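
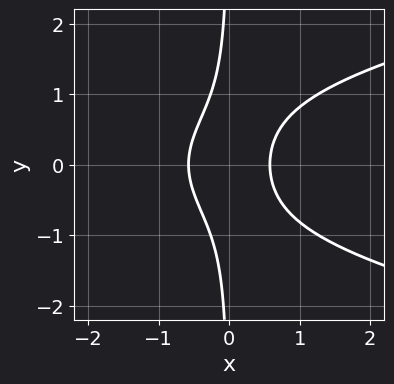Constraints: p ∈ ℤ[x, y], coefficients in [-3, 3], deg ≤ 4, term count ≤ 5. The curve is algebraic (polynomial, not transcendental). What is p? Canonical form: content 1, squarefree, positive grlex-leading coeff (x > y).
First, deg p = 3. No degree-2 curve has this shape.
Then, symmetries: the y ↦ −y reflection is a symmetry, so y appears only in even powers.
Next, observable constraints: no y-intercept at any integer in the box.
Finally, the integer polynomial consistent with all of this is the stated p.

3*x*y^2 - 3*x^2 + 1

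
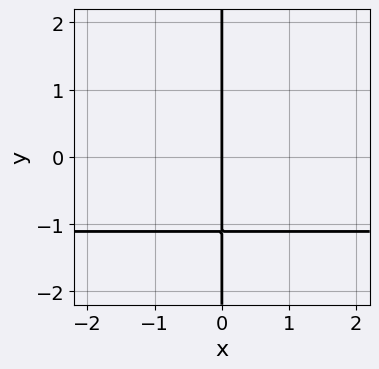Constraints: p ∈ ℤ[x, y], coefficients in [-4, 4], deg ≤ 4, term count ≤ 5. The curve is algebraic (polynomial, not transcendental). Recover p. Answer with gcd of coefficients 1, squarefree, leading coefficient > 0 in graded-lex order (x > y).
3*x*y^3 - x*y + 3*x

(a) deg p = 4. No degree-3 curve has this shape.
(b) Reading off the gridlines: the visible y-axis segment lies entirely on the curve; it crosses the x-axis at the gridline x = 0.
(c) Solving for integer coefficients yields p as stated.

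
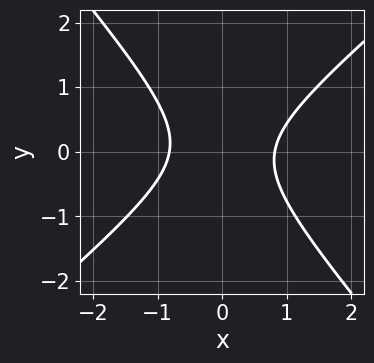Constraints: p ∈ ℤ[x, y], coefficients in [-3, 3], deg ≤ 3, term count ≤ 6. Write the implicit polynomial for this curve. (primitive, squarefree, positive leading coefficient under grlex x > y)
3*x^2 - x*y - 3*y^2 - 2

1. The degree is 2 — a generic line meets the curve in up to 2 points.
2. Reading off the gridlines: no y-intercept at any integer in the box.
3. Fitting integer coefficients to these (and the overall shape) gives p.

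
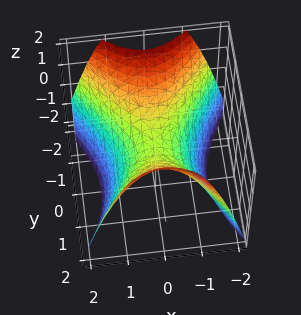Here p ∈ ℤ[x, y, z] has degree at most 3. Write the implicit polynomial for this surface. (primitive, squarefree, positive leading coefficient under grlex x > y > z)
deg p = 2.
Symmetries: the y ↦ −y reflection is a symmetry, so y appears only in even powers; the x ↦ −x reflection is a symmetry, so x appears only in even powers.
Observable constraints: it crosses the y-axis at the gridline y = 0; it crosses the x-axis at the gridline x = 0; it meets the z-axis at z = 0 (among the integer gridlines).
The integer polynomial consistent with all of this is the stated p.

3*x^2 - 2*y^2 + 3*z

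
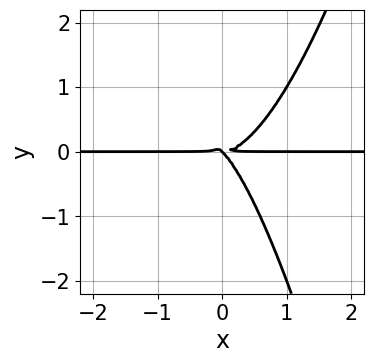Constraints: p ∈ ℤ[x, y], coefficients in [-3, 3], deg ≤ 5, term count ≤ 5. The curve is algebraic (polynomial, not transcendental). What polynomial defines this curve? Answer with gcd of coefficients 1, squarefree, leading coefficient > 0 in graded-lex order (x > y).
2*x^3*y - x*y^2 - y^3

1. The degree is 4 — a generic line meets the curve in up to 4 points.
2. From the visible intercepts: the visible x-axis segment lies entirely on the curve; one y-axis crossing is at y = 0.
3. Fitting integer coefficients to these (and the overall shape) gives p.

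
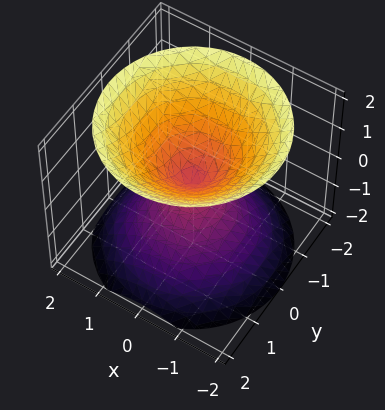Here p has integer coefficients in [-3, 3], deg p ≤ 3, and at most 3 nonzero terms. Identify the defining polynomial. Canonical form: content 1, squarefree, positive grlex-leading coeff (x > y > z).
x^2 + y^2 - z^2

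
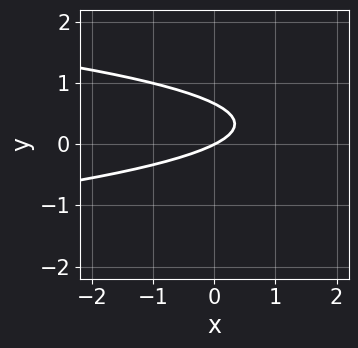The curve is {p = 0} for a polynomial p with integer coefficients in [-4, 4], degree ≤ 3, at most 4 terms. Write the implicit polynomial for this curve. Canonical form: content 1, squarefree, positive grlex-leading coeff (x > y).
3*y^2 + x - 2*y

1. The degree is 2 — the shape is more complex than any degree-1 curve.
2. From the visible intercepts: it meets the x-axis at x = 0 (among the integer gridlines); one y-axis crossing is at y = 0.
3. These observations pin down the coefficients.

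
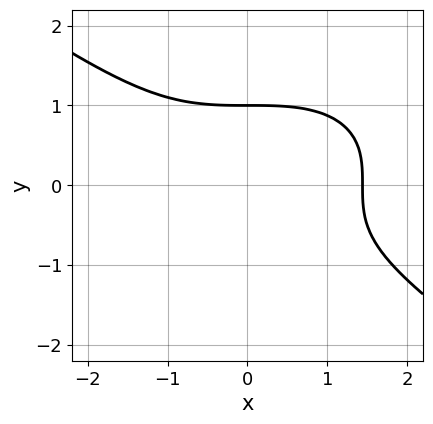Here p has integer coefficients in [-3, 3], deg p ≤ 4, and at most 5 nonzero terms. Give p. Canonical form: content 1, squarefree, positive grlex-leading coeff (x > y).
x^3 + 3*y^3 - 3

First, the degree is 3 — the shape is more complex than any degree-2 curve.
Then, reading off the gridlines: one y-axis crossing is at y = 1.
Finally, solving for integer coefficients yields p as stated.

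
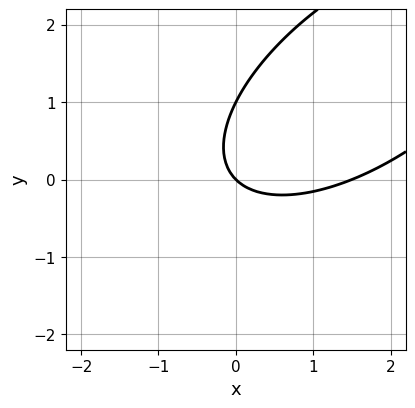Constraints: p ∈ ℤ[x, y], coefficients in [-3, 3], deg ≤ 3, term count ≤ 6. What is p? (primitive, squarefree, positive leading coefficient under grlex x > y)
Degree: the shape is more complex than any degree-1 curve, so deg p = 2.
Against the integer gridlines: it meets the x-axis at x = 0 (among the integer gridlines); among the integer gridlines, it crosses the y-axis at y ∈ {0, 1}.
The integer polynomial consistent with all of this is the stated p.

2*x^2 - 3*x*y + 3*y^2 - 3*x - 3*y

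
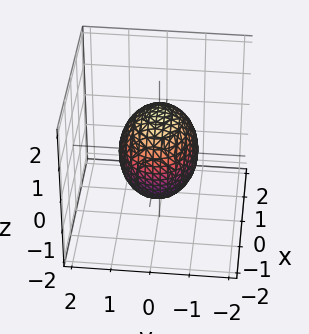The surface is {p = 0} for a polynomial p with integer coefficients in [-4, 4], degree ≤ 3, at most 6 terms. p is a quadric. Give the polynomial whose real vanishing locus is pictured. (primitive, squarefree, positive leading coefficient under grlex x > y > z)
1. The degree is 2 — bounded and convex; a quadric.
2. Symmetries: it's symmetric under x → −x, forcing even powers of x; it's symmetric under z → −z, forcing even powers of z; it's symmetric under y → −y, forcing even powers of y.
3. From the visible intercepts: among the integer gridlines, it crosses the y-axis at y ∈ {-1, 1}.
4. Matching integer coefficients to the picture gives p.

2*x^2 + 3*y^2 + 2*z^2 - 3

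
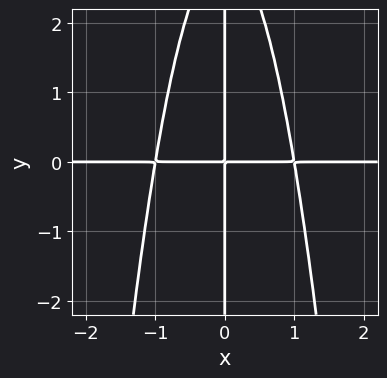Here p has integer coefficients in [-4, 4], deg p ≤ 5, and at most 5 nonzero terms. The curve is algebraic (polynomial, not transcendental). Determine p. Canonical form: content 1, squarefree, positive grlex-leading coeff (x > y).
3*x^3*y + x*y^2 - 3*x*y

1. Degree: the shape is more complex than any degree-3 curve, so deg p = 4.
2. Against the integer gridlines: the visible x-axis segment lies entirely on the curve; the visible y-axis segment lies entirely on the curve.
3. Together with the visible shape, these determine p as stated.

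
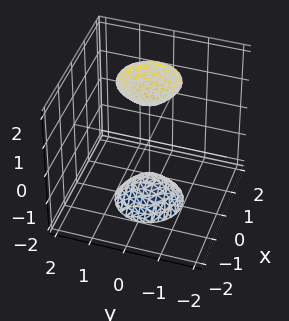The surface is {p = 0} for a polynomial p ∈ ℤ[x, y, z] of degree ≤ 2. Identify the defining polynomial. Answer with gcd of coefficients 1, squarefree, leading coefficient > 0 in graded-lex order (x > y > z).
(a) I count 2 distinct pieces. They look like related sheets of one shape, so recover p as a whole.
(b) The degree is 2 — no degree-1 surface has this shape.
(c) Symmetries: rotational symmetry about the z-axis ⇒ p depends on x, y only through x² + y².
(d) Against the integer gridlines: it misses every integer gridline on the x-axis; the surface avoids every integer y-axis point in the box; a circular section at z = 2 has radius between 0 and 1.
(e) These observations pin down the coefficients.

3*x^2 + 3*y^2 - z^2 + 2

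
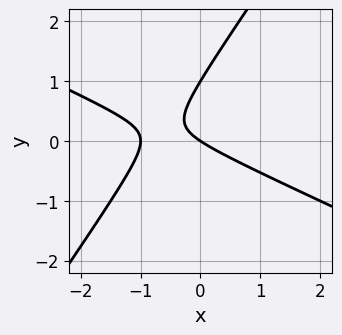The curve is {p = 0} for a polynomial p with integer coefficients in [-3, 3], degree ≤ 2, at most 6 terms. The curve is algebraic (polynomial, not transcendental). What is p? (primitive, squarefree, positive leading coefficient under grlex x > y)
2*x^2 + 3*x*y - 3*y^2 + 2*x + 3*y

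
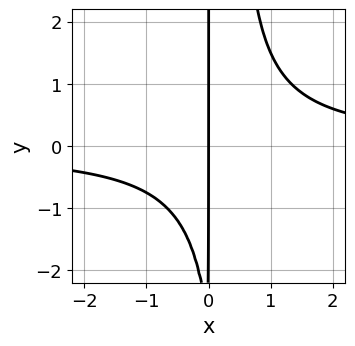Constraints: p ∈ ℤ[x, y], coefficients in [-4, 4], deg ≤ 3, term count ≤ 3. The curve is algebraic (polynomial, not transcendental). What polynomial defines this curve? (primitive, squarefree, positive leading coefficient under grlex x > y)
3*x^2*y - x*y - 3*x

The degree is 3 — the shape is more complex than any degree-2 curve.
Observable constraints: every point of the y-axis in the box is on the curve; one x-axis crossing is at x = 0.
Fitting integer coefficients to these (and the overall shape) gives p.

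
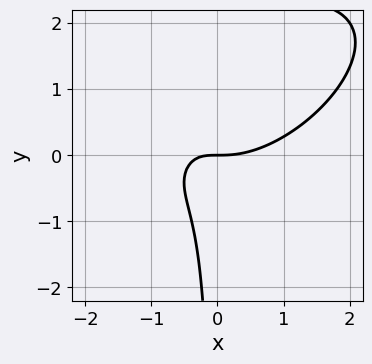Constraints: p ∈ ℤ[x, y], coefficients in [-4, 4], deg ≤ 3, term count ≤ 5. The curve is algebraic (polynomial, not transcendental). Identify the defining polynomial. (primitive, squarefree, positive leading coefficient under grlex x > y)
1. The degree is 3 — no degree-2 curve has this shape.
2. Against the integer gridlines: it crosses the y-axis at the gridline y = 0; it crosses the x-axis at the gridline x = 0.
3. The integer polynomial consistent with all of this is the stated p.

2*x^3 - 3*x^2*y + 3*x*y^2 - 3*x*y - 2*y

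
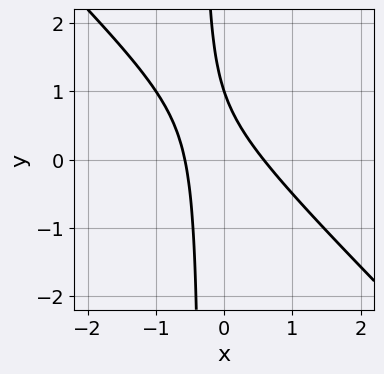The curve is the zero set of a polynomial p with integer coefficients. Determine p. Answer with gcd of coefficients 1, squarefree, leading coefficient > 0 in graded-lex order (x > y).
3*x^2 + 3*x*y + y - 1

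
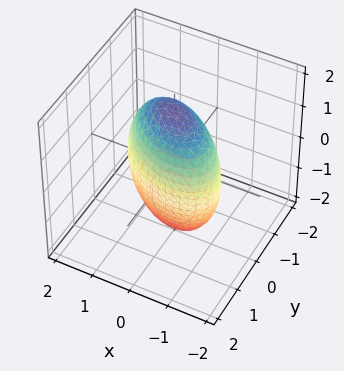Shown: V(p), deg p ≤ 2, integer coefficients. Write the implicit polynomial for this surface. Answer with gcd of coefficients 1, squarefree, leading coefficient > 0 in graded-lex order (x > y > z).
deg p = 2.
Reading off the gridlines: among the integer gridlines, it crosses the y-axis at y ∈ {-1, 1}.
Together with the visible shape, these determine p as stated.

2*x^2 + 2*x*y + 3*y^2 + z^2 - 3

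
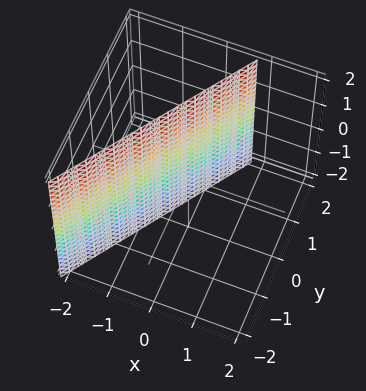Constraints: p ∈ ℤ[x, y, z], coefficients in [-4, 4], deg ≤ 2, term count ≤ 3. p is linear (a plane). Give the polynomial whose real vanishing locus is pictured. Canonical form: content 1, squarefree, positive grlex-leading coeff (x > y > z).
3*x - 2*y + 2

Degree: the surface is flat (a plane), so deg p = 1.
From the axis intercepts and sections: one y-axis crossing is at y = 1; no z-intercept at any integer in the box.
These observations pin down the coefficients.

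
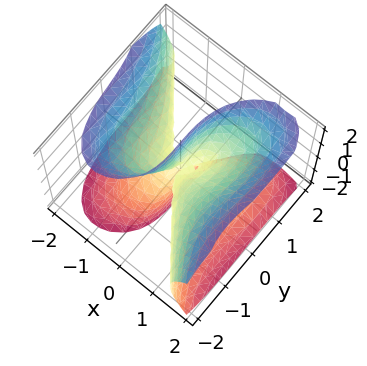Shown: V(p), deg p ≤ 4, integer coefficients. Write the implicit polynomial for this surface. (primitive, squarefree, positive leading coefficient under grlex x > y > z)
2*x^3 - 2*x*z^2 + y^3 - x*y

(a) The degree is 3 — a generic line meets the surface in up to 3 points.
(b) From the visible intercepts: every point of the z-axis in the box is on the surface; it meets the x-axis at x = 0 (among the integer gridlines).
(c) Together with the visible shape, these determine p as stated.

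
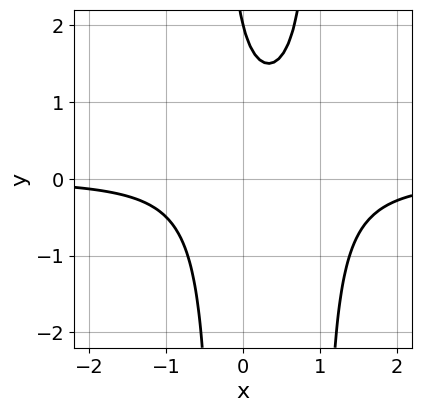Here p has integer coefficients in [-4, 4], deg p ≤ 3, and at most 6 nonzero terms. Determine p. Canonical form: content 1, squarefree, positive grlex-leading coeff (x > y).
(a) The degree is 3 — no degree-2 curve has this shape.
(b) Checking where it meets the axes: it misses every integer gridline on the x-axis; one y-axis crossing is at y = 2.
(c) Putting this together gives p.

3*x^2*y - 2*x*y - y + 2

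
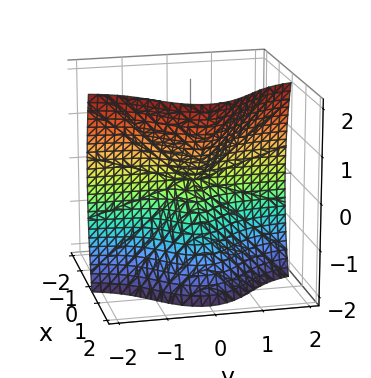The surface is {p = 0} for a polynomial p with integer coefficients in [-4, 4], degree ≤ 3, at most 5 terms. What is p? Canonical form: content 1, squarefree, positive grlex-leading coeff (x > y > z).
First, the degree is 3 — a generic line meets the surface in up to 3 points.
Next, against the integer gridlines: the visible y-axis segment lies entirely on the surface; one x-axis crossing is at x = 0.
Finally, the integer polynomial consistent with all of this is the stated p.

x^3 + 3*x*y^2 - z^2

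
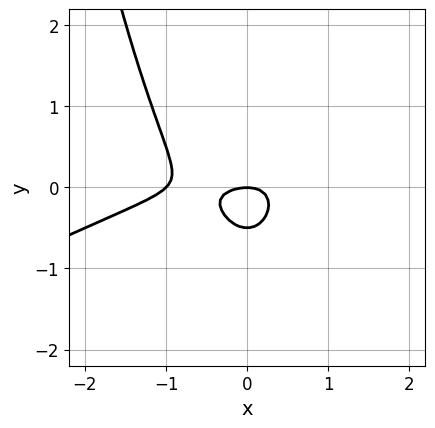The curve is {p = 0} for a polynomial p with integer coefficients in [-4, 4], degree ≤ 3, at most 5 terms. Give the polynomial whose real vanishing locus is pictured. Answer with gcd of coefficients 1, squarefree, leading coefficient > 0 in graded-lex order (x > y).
x^3 - 2*x^2*y + x^2 + 2*y^2 + y

(a) The degree is 3 — no degree-2 curve has this shape.
(b) Against the integer gridlines: one y-axis crossing is at y = 0; among the integer gridlines, it crosses the x-axis at x ∈ {-1, 0}.
(c) Putting this together gives p.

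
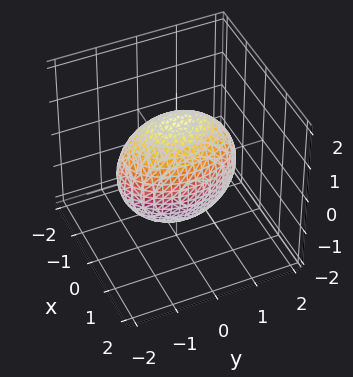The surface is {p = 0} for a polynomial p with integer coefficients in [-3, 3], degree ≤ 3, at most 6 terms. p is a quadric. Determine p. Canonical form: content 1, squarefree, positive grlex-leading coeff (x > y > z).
deg p = 2.
Symmetries: mirror symmetry y ↦ −y ⇒ only even powers of y; mirror symmetry z ↦ −z ⇒ only even powers of z; mirror symmetry x ↦ −x ⇒ only even powers of x.
Against the integer gridlines: the x-axis gridline crossings are at x ∈ {-1, 1}.
Matching integer coefficients to the picture gives p.

2*x^2 + y^2 + z^2 - 2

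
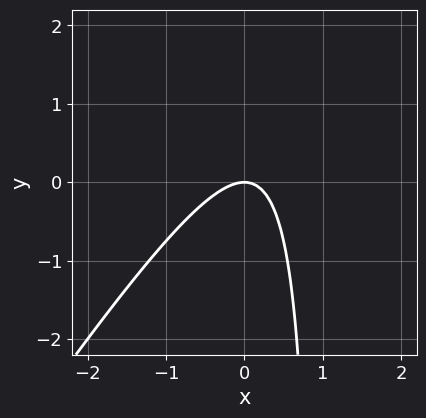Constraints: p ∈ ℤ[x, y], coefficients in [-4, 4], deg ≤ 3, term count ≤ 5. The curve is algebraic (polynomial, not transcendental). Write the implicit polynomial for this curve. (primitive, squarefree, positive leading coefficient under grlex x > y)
(a) Degree: no degree-1 curve has this shape, so deg p = 2.
(b) From the axis intercepts and sections: it meets the y-axis at y = 0 (among the integer gridlines); it meets the x-axis at x = 0 (among the integer gridlines).
(c) The integer polynomial consistent with all of this is the stated p.

3*x^2 - 2*x*y + 2*y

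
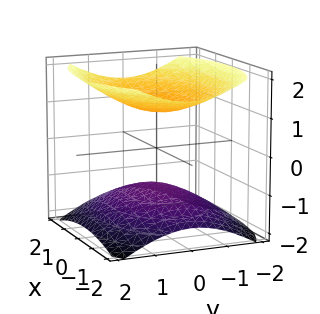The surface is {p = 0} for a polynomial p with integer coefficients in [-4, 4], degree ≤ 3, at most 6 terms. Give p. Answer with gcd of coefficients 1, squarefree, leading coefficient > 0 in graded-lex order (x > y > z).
There are 2 components. They look like related sheets of one shape, so recover p as a whole.
deg p = 2. Two sheets facing apart; a quadric.
Symmetries: mirror symmetry z ↦ −z ⇒ only even powers of z; it's symmetric under x → −x, forcing even powers of x; mirror symmetry y ↦ −y ⇒ only even powers of y.
From the axis intercepts and sections: the z-axis gridline crossings are at z ∈ {-1, 1}; the surface avoids every integer x-axis point in the box; no y-intercept at any integer in the box.
Putting this together gives p.

x^2 + 2*y^2 - 3*z^2 + 3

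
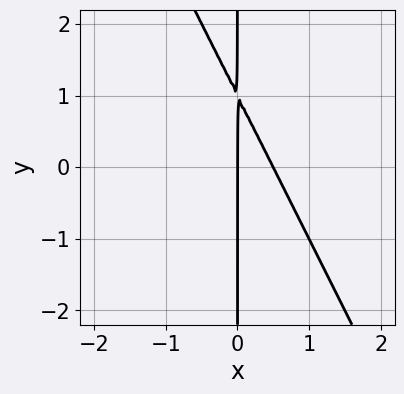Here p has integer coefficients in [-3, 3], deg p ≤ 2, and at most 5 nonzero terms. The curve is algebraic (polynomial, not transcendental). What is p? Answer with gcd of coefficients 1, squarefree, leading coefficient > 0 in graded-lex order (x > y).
1. deg p = 2.
2. Checking where it meets the axes: it meets the x-axis at x = 0 (among the integer gridlines); the visible y-axis segment lies entirely on the curve.
3. Fitting integer coefficients to these (and the overall shape) gives p.

2*x^2 + x*y - x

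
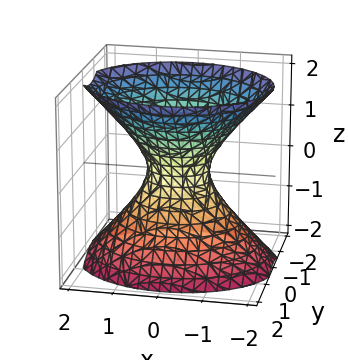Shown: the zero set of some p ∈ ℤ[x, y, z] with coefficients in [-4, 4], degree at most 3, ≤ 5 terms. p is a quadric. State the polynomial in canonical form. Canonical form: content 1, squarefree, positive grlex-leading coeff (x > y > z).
The degree is 2 — an hourglass — one-sheet hyperboloid; a quadric.
Symmetries: mirror symmetry z ↦ −z ⇒ only even powers of z; mirror symmetry y ↦ −y ⇒ only even powers of y; it's symmetric under x → −x, forcing even powers of x.
From the visible intercepts: no z-intercept at any integer in the box.
Putting this together gives p.

2*x^2 + 3*y^2 - 2*z^2 - 1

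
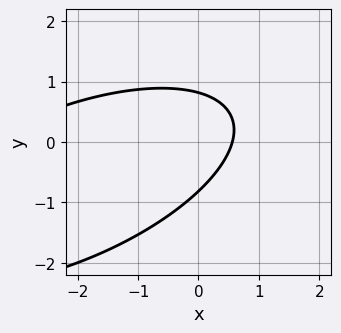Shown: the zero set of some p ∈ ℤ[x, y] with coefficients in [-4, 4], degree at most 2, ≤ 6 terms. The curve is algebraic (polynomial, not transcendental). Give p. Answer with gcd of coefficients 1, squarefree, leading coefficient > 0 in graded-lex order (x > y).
First, the degree is 2 — a generic line meets the curve in up to 2 points.
Finally, putting this together gives p.

x^2 - 2*x*y + 3*y^2 + 3*x - 2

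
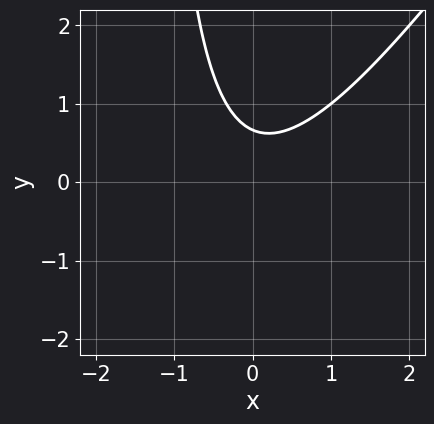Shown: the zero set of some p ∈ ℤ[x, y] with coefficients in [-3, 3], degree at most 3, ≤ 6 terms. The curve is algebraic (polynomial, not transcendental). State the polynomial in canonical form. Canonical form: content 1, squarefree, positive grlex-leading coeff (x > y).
First, the degree is 2 — no degree-1 curve has this shape.
Then, from the axis intercepts and sections: the curve avoids every integer x-axis point in the box.
Finally, the integer polynomial consistent with all of this is the stated p.

3*x^2 - 2*x*y - 3*y + 2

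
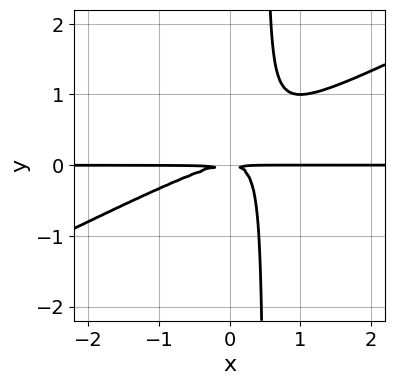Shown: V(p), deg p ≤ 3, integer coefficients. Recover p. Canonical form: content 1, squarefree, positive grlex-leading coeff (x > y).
x^2*y - 2*x*y^2 + y^2

First, degree: no degree-2 curve has this shape, so deg p = 3.
Then, observable constraints: the visible x-axis segment lies entirely on the curve.
Finally, the integer polynomial consistent with all of this is the stated p.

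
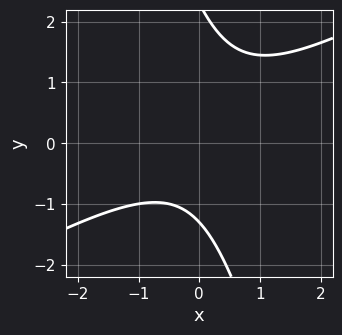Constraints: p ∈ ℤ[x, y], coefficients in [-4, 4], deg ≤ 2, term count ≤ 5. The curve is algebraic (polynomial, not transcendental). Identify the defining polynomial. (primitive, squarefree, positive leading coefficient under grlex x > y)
1. Degree: the shape is more complex than any degree-1 curve, so deg p = 2.
2. Observable constraints: it misses every integer gridline on the x-axis.
3. These observations pin down the coefficients.

2*x^2 - 3*x*y - y^2 + y + 3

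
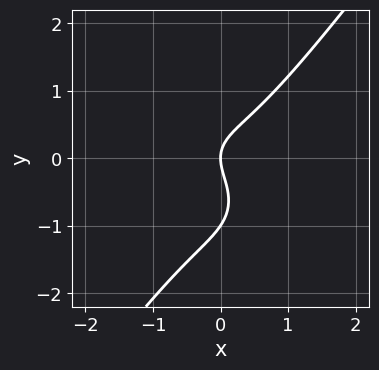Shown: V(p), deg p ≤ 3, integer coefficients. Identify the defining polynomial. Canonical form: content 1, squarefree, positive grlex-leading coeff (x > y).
3*x^3 + x*y^2 - 2*y^3 - 2*y^2 + 2*x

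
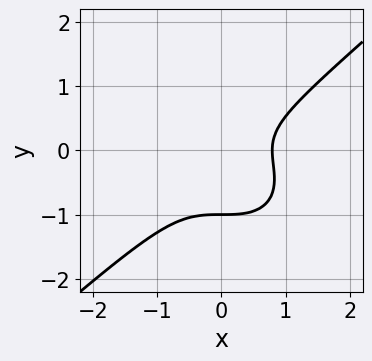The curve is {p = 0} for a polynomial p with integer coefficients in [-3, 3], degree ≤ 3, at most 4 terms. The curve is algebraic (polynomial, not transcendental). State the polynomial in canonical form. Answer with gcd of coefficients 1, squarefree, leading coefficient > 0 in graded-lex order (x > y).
2*x^3 - 3*y^3 - 2*y^2 - 1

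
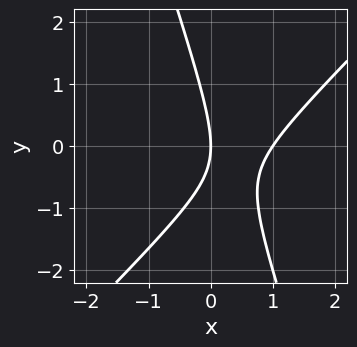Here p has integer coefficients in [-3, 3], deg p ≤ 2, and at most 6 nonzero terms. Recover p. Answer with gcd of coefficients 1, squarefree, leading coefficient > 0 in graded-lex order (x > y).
3*x^2 - 2*x*y - y^2 - 3*x

1. Degree: the shape is more complex than any degree-1 curve, so deg p = 2.
2. From the visible intercepts: the x-axis gridline crossings are at x ∈ {0, 1}; one y-axis crossing is at y = 0.
3. Matching integer coefficients to the picture gives p.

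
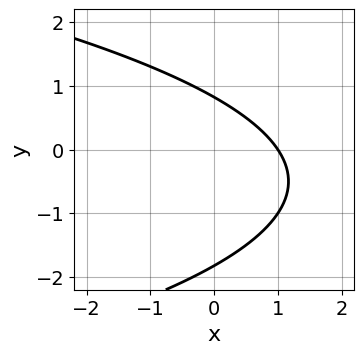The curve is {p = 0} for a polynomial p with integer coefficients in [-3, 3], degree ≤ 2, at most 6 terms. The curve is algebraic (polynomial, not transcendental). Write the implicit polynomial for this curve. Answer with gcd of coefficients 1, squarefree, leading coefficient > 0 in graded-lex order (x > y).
1. Degree: the shape is more complex than any degree-1 curve, so deg p = 2.
2. Observable constraints: one x-axis crossing is at x = 1.
3. Fitting integer coefficients to these (and the overall shape) gives p.

2*y^2 + 3*x + 2*y - 3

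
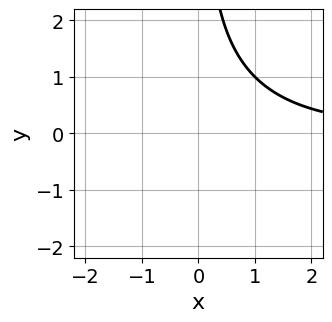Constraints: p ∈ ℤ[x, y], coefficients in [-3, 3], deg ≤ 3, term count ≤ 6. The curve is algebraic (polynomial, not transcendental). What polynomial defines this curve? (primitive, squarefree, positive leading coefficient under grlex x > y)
First, degree: no degree-2 curve has this shape, so deg p = 3.
Next, against the integer gridlines: the curve avoids every integer x-axis point in the box; no y-intercept at any integer in the box.
Finally, putting this together gives p.

x^2*y + x*y^2 + x*y - 3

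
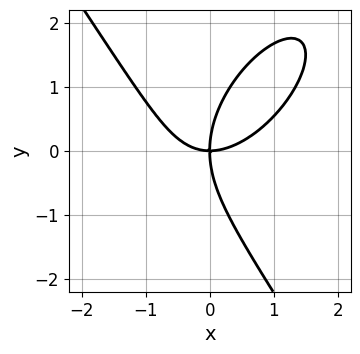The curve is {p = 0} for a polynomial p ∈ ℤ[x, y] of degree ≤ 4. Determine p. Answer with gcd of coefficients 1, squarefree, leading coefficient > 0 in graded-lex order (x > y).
1. The degree is 3 — the shape is more complex than any degree-2 curve.
2. From the axis intercepts and sections: it meets the x-axis at x = 0 (among the integer gridlines); it meets the y-axis at y = 0 (among the integer gridlines).
3. Together with the visible shape, these determine p as stated.

2*x^3 - x^2*y + y^3 - 3*x*y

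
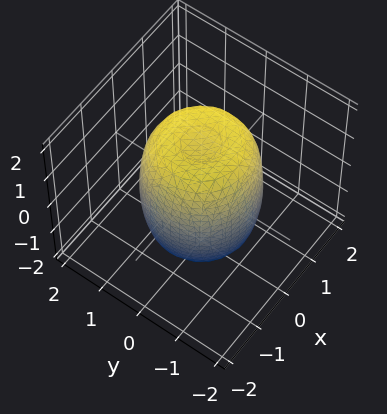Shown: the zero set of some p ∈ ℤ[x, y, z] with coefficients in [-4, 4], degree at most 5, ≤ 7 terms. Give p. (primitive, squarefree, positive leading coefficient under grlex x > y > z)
2*x^4 + 4*x^2*y^2 + 2*y^4 - 2*x^2 - 2*y^2 + z^2 - 2

(a) deg p = 4. A generic line meets the surface in up to 4 points.
(b) Symmetry: the z-axis is an axis of rotation, so x and y enter only as x² + y².
(c) Checking where it meets the axes: a circular section at z = 0 has radius between 1 and 2.
(d) Fitting integer coefficients to these (and the overall shape) gives p.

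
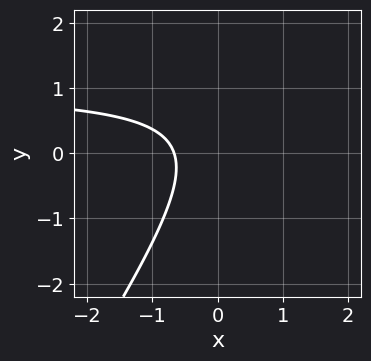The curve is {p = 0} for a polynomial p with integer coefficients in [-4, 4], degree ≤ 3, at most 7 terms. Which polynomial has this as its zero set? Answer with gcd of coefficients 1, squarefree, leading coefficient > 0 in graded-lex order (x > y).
deg p = 2. No degree-1 curve has this shape.
Checking where it meets the axes: no y-intercept at any integer in the box.
Together with the visible shape, these determine p as stated.

3*x*y - 2*y^2 - 3*x + y - 2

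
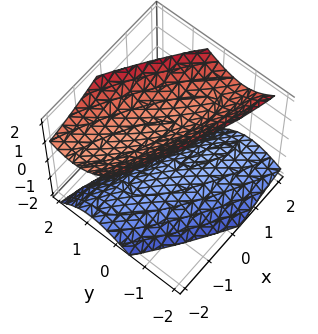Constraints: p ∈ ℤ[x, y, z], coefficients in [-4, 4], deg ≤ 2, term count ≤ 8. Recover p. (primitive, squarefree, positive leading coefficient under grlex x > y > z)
(a) The picture has 2 separate pieces. They look like related sheets of one shape, so recover p as a whole.
(b) The degree is 2 — the shape is more complex than any degree-1 surface.
(c) Checking where it meets the axes: the surface avoids every integer y-axis point in the box; the z-axis gridline crossings are at z ∈ {-1, 1}; the surface avoids every integer x-axis point in the box.
(d) Putting this together gives p.

x^2 + 3*x*y + 3*y^2 - y*z - 2*z^2 + 2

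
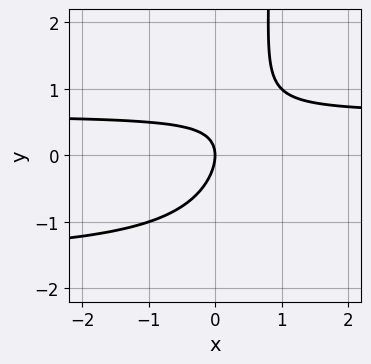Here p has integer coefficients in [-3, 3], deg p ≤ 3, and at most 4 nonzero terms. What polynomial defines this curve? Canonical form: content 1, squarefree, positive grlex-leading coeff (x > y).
The degree is 3 — the shape is more complex than any degree-2 curve.
Observable constraints: it meets the y-axis at y = 0 (among the integer gridlines); it meets the x-axis at x = 0 (among the integer gridlines).
The integer polynomial consistent with all of this is the stated p.

x*y^2 + x*y - y^2 - x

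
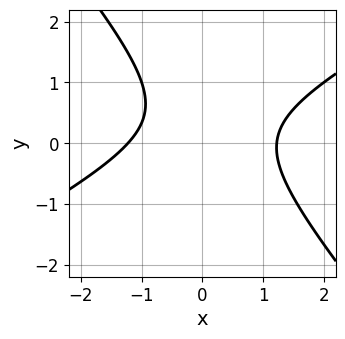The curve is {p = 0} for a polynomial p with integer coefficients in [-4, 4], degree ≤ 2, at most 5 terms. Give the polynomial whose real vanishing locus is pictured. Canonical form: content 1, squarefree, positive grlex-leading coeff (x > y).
2*x^2 - 2*x*y - 3*y^2 + 2*y - 3

1. The degree is 2 — no degree-1 curve has this shape.
2. From the visible intercepts: no y-intercept at any integer in the box.
3. Solving for integer coefficients yields p as stated.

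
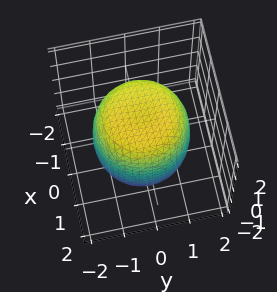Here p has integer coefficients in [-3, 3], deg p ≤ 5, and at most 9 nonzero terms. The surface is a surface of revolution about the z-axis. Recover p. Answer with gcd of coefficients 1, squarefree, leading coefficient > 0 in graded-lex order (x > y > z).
x^4 + 2*x^2*y^2 + y^4 - x^2 - y^2 + z^2 - 2

First, degree: a generic line meets the surface in up to 4 points, so deg p = 4.
Next, by symmetry, the surface is invariant under rotation about z: p = q(x² + y², z).
Next, observable constraints: a circular section at z = -1 has radius between 1 and 2.
Finally, matching integer coefficients to the picture gives p.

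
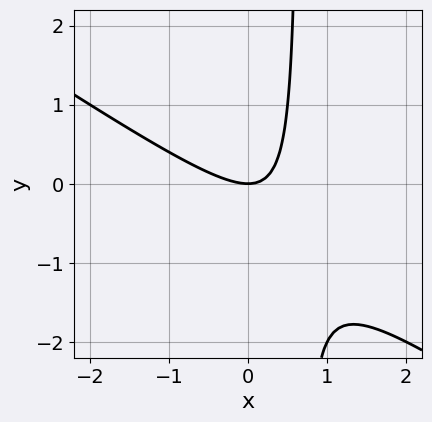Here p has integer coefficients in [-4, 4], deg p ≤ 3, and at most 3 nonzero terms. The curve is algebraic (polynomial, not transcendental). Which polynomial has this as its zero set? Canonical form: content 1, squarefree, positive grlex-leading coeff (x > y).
2*x^2 + 3*x*y - 2*y

(a) deg p = 2. No degree-1 curve has this shape.
(b) Observable constraints: it meets the x-axis at x = 0 (among the integer gridlines); it crosses the y-axis at the gridline y = 0.
(c) Assembling these constraints gives the stated polynomial.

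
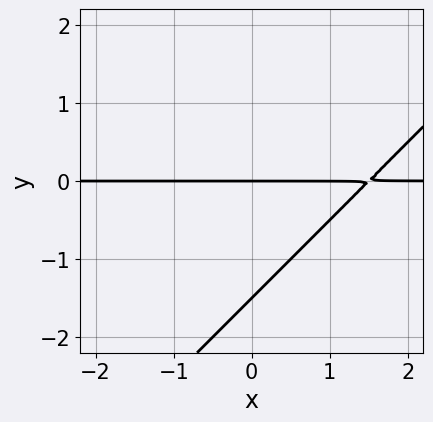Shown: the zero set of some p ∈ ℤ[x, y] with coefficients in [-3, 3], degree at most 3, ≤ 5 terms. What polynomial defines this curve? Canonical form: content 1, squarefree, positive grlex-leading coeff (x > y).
(a) The degree is 2 — no degree-1 curve has this shape.
(b) Observable constraints: the visible x-axis segment lies entirely on the curve; it crosses the y-axis at the gridline y = 0.
(c) These observations pin down the coefficients.

2*x*y - 2*y^2 - 3*y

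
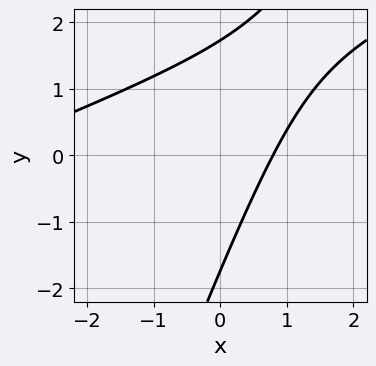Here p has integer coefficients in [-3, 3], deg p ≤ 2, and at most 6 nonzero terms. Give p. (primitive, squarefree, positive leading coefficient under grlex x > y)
deg p = 2. The shape is more complex than any degree-1 curve.
Putting this together gives p.

x^2 - 3*x*y + y^2 + 3*x - 3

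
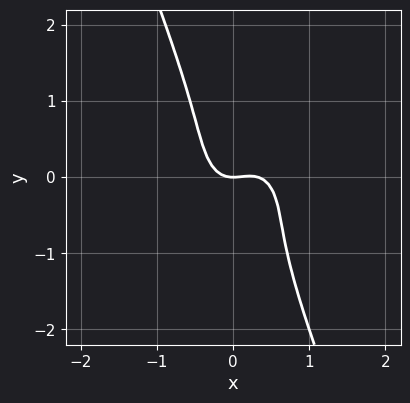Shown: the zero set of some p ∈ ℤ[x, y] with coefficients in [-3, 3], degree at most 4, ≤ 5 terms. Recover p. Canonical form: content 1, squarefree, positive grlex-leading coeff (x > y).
3*x^3 + 2*x*y^2 + y^3 - x^2 + y

deg p = 3. The shape is more complex than any degree-2 curve.
Checking where it meets the axes: one y-axis crossing is at y = 0; one x-axis crossing is at x = 0.
Solving for integer coefficients yields p as stated.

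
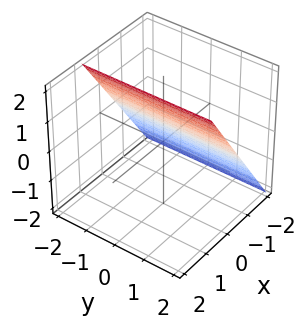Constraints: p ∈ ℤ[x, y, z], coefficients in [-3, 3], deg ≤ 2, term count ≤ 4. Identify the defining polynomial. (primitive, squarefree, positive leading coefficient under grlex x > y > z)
Degree: the surface is flat (a plane), so deg p = 1.
Checking where it meets the axes: it meets the z-axis at z = 1 (among the integer gridlines); it misses every integer gridline on the y-axis.
These observations pin down the coefficients.

3*x - 2*z + 2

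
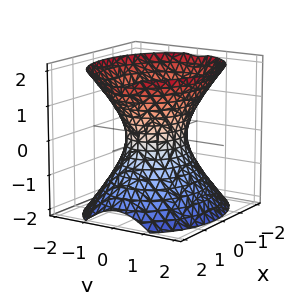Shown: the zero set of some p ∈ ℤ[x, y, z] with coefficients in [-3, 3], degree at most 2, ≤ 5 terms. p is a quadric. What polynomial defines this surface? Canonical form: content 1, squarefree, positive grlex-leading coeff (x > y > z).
First, deg p = 2. An hourglass — one-sheet hyperboloid; a quadric.
Next, symmetries: it's symmetric under y → −y, forcing even powers of y; it's symmetric under z → −z, forcing even powers of z; mirror symmetry x ↦ −x ⇒ only even powers of x.
Then, against the integer gridlines: the surface avoids every integer z-axis point in the box; among the integer gridlines, it crosses the x-axis at x ∈ {-1, 1}.
Finally, the integer polynomial consistent with all of this is the stated p.

2*x^2 + 3*y^2 - 2*z^2 - 2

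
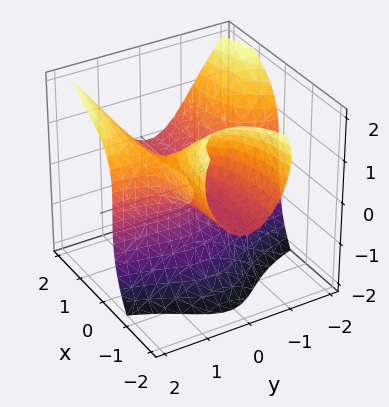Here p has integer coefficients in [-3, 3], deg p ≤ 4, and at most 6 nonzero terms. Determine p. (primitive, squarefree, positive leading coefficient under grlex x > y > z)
deg p = 3.
From the axis intercepts and sections: it crosses the y-axis at the gridline y = 0; every point of the x-axis in the box is on the surface; it meets the z-axis at z = 0 (among the integer gridlines).
The integer polynomial consistent with all of this is the stated p.

3*x*y^2 - z^3 - 3*x*z + y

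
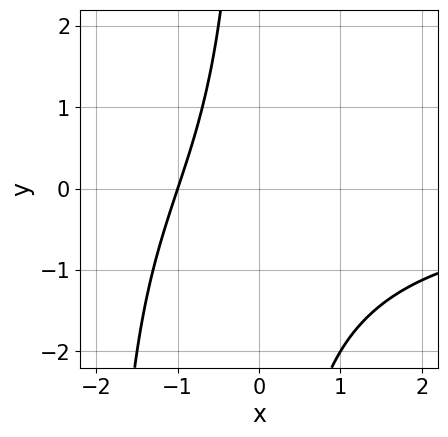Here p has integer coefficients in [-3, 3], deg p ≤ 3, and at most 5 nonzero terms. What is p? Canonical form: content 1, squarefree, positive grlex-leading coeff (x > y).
x^2*y + 2*x*y + 3*x + 3

(a) deg p = 3. No degree-2 curve has this shape.
(b) Checking where it meets the axes: one x-axis crossing is at x = -1; the curve avoids every integer y-axis point in the box.
(c) Solving for integer coefficients yields p as stated.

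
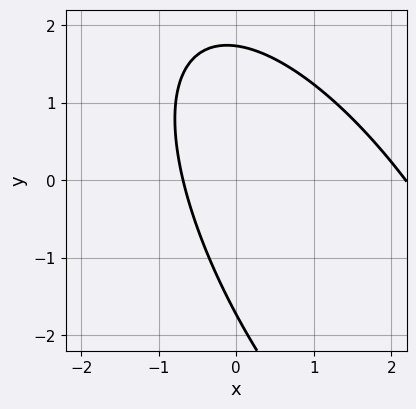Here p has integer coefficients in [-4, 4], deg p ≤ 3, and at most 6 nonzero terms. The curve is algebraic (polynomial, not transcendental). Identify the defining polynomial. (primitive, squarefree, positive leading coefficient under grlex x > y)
(a) Degree: no degree-1 curve has this shape, so deg p = 2.
(b) Putting this together gives p.

2*x^2 + 2*x*y + y^2 - 3*x - 3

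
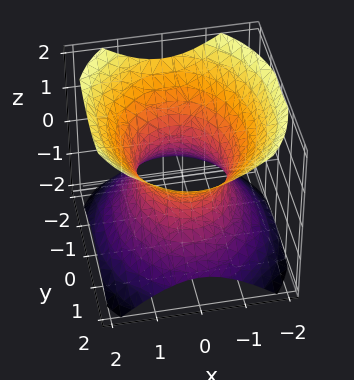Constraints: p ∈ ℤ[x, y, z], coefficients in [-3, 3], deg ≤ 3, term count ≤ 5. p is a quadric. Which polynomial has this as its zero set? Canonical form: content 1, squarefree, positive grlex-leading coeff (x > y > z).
3*x^2 + 2*y^2 - 3*z^2 - 3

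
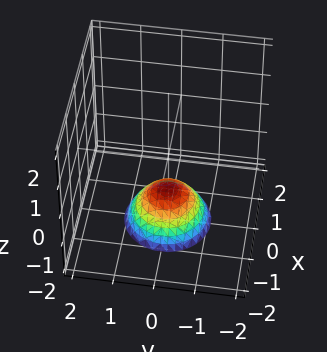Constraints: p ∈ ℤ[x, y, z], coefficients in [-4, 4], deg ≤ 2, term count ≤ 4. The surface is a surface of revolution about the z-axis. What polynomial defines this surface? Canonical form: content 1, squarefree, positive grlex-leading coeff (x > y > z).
Degree: a generic line meets the surface in up to 2 points, so deg p = 2.
Symmetries: the z-axis is an axis of rotation, so x and y enter only as x² + y².
Reading off the gridlines: it misses every integer gridline on the y-axis; a circular section at z = -2 has radius exactly 1.
Putting this together gives p.

x^2 + y^2 + z + 1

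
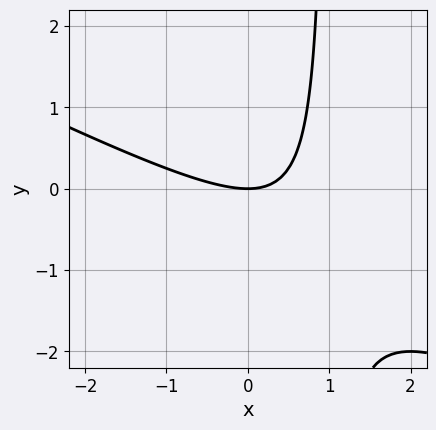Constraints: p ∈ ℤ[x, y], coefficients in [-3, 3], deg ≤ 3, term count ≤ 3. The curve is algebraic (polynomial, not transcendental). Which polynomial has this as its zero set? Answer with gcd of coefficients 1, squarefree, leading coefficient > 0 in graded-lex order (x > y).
x^2 + 2*x*y - 2*y

1. deg p = 2.
2. From the visible intercepts: one y-axis crossing is at y = 0; one x-axis crossing is at x = 0.
3. Together with the visible shape, these determine p as stated.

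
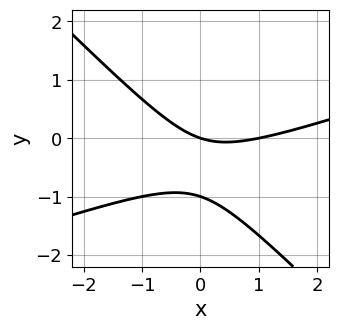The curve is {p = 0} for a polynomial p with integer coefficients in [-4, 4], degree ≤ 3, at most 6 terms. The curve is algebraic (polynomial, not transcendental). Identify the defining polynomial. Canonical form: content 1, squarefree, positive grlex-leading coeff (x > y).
x^2 - 2*x*y - 3*y^2 - x - 3*y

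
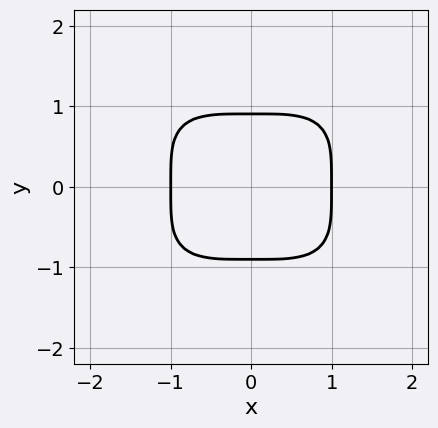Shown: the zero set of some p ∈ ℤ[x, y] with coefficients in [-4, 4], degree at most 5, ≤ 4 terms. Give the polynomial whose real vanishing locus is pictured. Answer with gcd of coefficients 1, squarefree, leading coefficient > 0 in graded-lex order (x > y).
(a) deg p = 4. A generic line meets the curve in up to 4 points.
(b) Symmetries: mirror symmetry x ↦ −x ⇒ only even powers of x; mirror symmetry y ↦ −y ⇒ only even powers of y.
(c) From the visible intercepts: the x-axis gridline crossings are at x ∈ {-1, 1}.
(d) These observations pin down the coefficients.

2*x^4 + 3*y^4 - 2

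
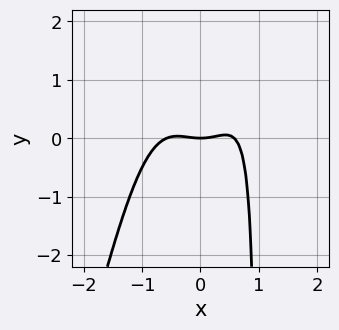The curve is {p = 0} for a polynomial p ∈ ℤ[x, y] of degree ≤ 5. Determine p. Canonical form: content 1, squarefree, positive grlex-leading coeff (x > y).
deg p = 4.
From the visible intercepts: one x-axis crossing is at x = 0; it crosses the y-axis at the gridline y = 0.
Fitting integer coefficients to these (and the overall shape) gives p.

3*x^4 - x^3*y - x^2 - x*y + 2*y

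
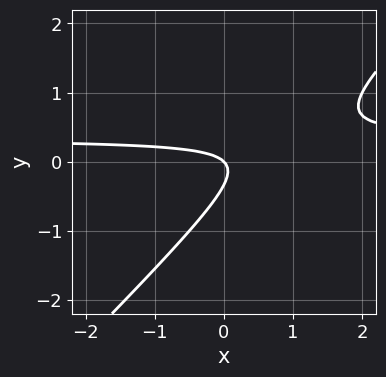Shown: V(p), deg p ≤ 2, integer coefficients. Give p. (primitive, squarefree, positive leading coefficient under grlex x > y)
3*x*y - 3*y^2 - x - y

1. The degree is 2 — the shape is more complex than any degree-1 curve.
2. Observable constraints: it meets the y-axis at y = 0 (among the integer gridlines); it crosses the x-axis at the gridline x = 0.
3. Together with the visible shape, these determine p as stated.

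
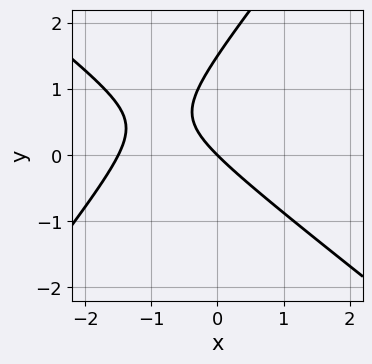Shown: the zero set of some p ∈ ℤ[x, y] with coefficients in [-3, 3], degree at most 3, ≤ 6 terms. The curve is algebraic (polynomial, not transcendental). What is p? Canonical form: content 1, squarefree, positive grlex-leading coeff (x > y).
(a) The degree is 2 — no degree-1 curve has this shape.
(b) Reading off the gridlines: it crosses the x-axis at the gridline x = 0; it crosses the y-axis at the gridline y = 0.
(c) Fitting integer coefficients to these (and the overall shape) gives p.

2*x^2 + x*y - 2*y^2 + 3*x + 3*y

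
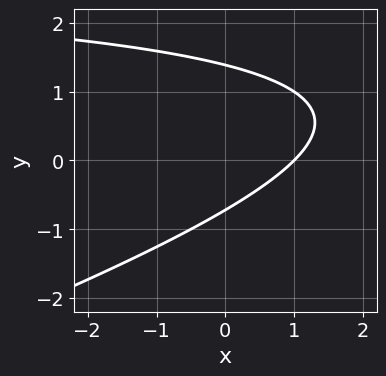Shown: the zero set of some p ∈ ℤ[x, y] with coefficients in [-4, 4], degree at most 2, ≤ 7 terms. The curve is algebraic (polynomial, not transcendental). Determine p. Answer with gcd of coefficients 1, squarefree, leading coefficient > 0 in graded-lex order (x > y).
deg p = 2.
From the visible intercepts: it crosses the x-axis at the gridline x = 1.
Fitting integer coefficients to these (and the overall shape) gives p.

x*y - 3*y^2 - 3*x + 2*y + 3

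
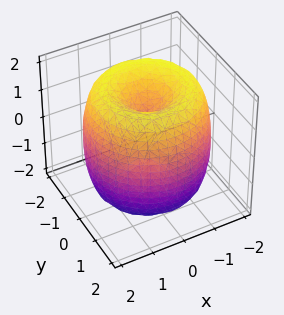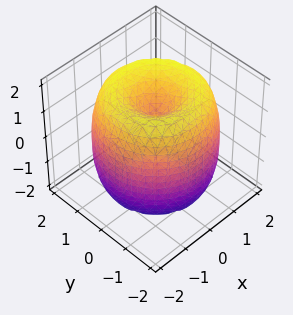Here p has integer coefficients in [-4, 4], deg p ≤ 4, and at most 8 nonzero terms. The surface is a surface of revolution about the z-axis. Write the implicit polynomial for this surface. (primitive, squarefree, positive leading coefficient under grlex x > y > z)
x^4 + 2*x^2*y^2 + y^4 - 3*x^2 - 3*y^2 + z^2 - 1

First, degree: no degree-3 surface has this shape, so deg p = 4.
Next, by symmetry, the surface is invariant under rotation about z: p = q(x² + y², z).
Next, reading off the gridlines: a circular section at z = -1 has radius between 1 and 2; the z-axis gridline crossings are at z ∈ {-1, 1}.
Finally, together with the visible shape, these determine p as stated.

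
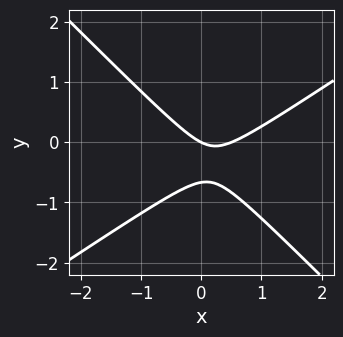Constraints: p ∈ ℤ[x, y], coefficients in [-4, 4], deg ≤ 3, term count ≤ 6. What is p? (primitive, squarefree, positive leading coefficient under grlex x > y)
2*x^2 - x*y - 3*y^2 - x - 2*y

(a) deg p = 2.
(b) From the visible intercepts: it crosses the y-axis at the gridline y = 0; it meets the x-axis at x = 0 (among the integer gridlines).
(c) Putting this together gives p.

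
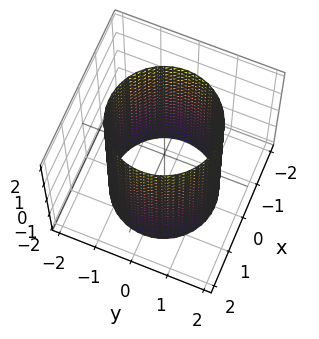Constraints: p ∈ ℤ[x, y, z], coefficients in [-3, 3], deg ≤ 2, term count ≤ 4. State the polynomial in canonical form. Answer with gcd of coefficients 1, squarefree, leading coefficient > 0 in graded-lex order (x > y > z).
x^2 + y^2 - 2

deg p = 2. Constant cross-section along one axis; a quadric.
Symmetries: the surface is invariant under rotation about z: p = q(x² + y², z); the z ↦ −z reflection is a symmetry, so z appears only in even powers.
Checking where it meets the axes: a circular section at z = 1 has radius between 1 and 2; the surface avoids every integer z-axis point in the box.
Assembling these constraints gives the stated polynomial.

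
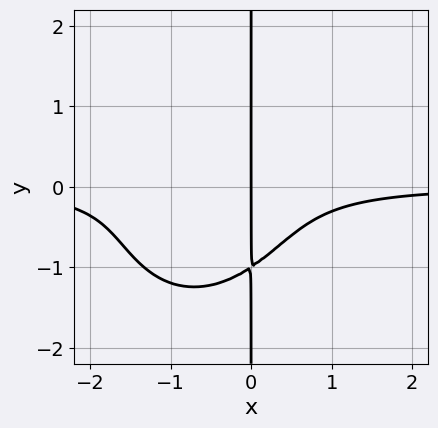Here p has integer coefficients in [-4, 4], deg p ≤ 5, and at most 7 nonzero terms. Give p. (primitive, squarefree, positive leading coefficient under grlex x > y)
3*x^3*y - x^2*y^2 + 2*x*y^3 + 3*x^2*y + 2*x

First, deg p = 4. A generic line meets the curve in up to 4 points.
Then, against the integer gridlines: it meets the x-axis at x = 0 (among the integer gridlines); the visible y-axis segment lies entirely on the curve.
Finally, together with the visible shape, these determine p as stated.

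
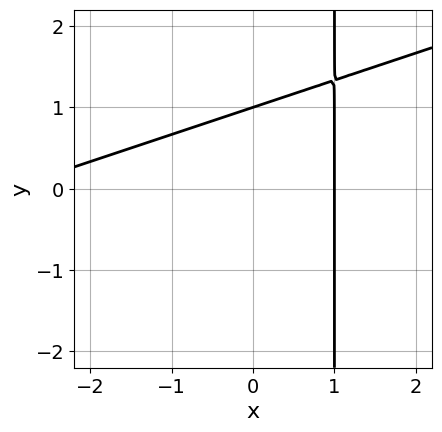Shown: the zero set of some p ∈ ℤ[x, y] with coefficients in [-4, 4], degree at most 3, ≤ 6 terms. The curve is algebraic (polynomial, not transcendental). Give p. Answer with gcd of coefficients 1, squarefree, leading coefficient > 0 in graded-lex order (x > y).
x^2 - 3*x*y + 2*x + 3*y - 3

deg p = 2. A generic line meets the curve in up to 2 points.
From the visible intercepts: it meets the y-axis at y = 1 (among the integer gridlines); one x-axis crossing is at x = 1.
Matching integer coefficients to the picture gives p.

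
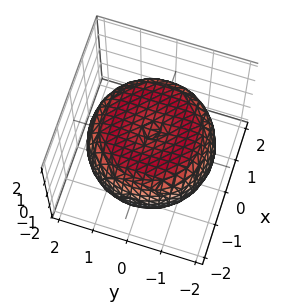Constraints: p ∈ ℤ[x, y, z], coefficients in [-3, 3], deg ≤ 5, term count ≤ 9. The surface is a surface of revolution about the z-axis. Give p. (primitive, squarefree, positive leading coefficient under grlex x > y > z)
x^4 + 2*x^2*y^2 + y^4 - 2*x^2 - 2*y^2 + 3*z^2 - 3

(a) Degree: a generic line meets the surface in up to 4 points, so deg p = 4.
(b) Symmetries: the z-axis is an axis of rotation, so x and y enter only as x² + y².
(c) From the axis intercepts and sections: a circular section at z = -1 has radius between 1 and 2; the z-axis gridline crossings are at z ∈ {-1, 1}.
(d) Together with the visible shape, these determine p as stated.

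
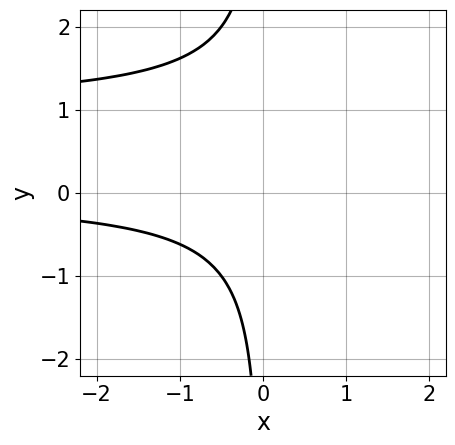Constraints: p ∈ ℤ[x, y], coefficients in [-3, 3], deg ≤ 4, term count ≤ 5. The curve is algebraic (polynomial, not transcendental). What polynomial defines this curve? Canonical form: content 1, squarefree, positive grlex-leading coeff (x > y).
x*y^2 - x*y + 1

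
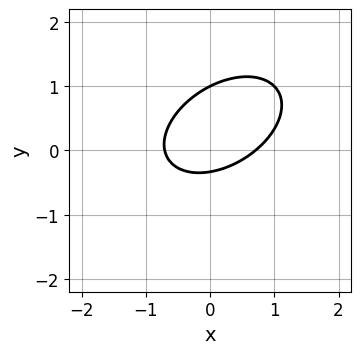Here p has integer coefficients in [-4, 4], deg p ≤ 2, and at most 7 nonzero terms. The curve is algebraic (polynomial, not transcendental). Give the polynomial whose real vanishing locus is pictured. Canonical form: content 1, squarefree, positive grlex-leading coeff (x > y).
(a) Degree: the shape is more complex than any degree-1 curve, so deg p = 2.
(b) Reading off the gridlines: one y-axis crossing is at y = 1.
(c) These observations pin down the coefficients.

2*x^2 - 2*x*y + 3*y^2 - 2*y - 1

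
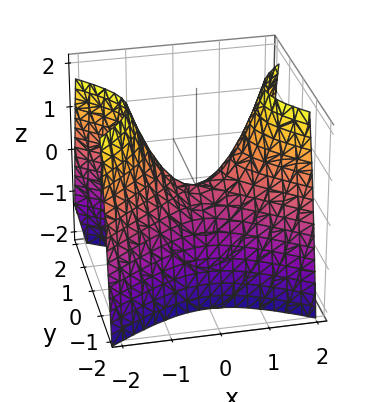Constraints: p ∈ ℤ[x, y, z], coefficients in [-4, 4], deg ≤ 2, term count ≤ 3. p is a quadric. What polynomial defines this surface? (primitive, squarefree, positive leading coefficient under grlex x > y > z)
(a) deg p = 2. A hyperbolic paraboloid; a quadric.
(b) Symmetries: mirror symmetry y ↦ −y ⇒ only even powers of y; the x ↦ −x reflection is a symmetry, so x appears only in even powers.
(c) From the axis intercepts and sections: one y-axis crossing is at y = 0; it crosses the x-axis at the gridline x = 0; one z-axis crossing is at z = 0.
(d) The integer polynomial consistent with all of this is the stated p.

2*x^2 - 3*y^2 - 2*z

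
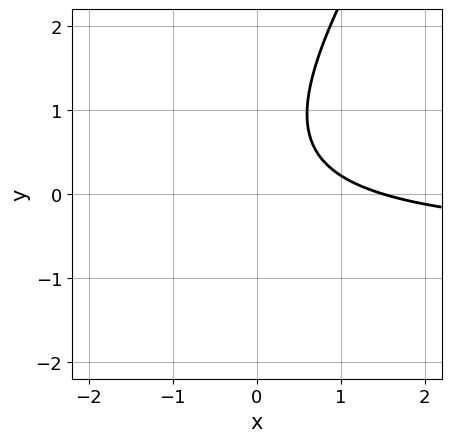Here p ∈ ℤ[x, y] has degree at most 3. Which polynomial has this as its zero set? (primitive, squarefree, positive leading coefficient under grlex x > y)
Degree: the shape is more complex than any degree-1 curve, so deg p = 2.
From the axis intercepts and sections: no y-intercept at any integer in the box.
Solving for integer coefficients yields p as stated.

3*x*y - 2*y^2 + 2*x + 2*y - 3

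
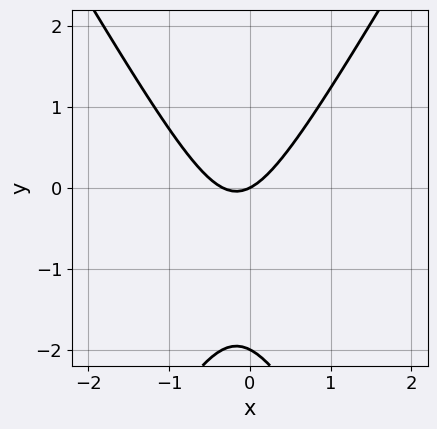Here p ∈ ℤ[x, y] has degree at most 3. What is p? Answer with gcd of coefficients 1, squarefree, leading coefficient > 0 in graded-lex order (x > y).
(a) The degree is 2 — a generic line meets the curve in up to 2 points.
(b) From the visible intercepts: among the integer gridlines, it crosses the y-axis at y ∈ {-2, 0}; it crosses the x-axis at the gridline x = 0.
(c) The integer polynomial consistent with all of this is the stated p.

3*x^2 - y^2 + x - 2*y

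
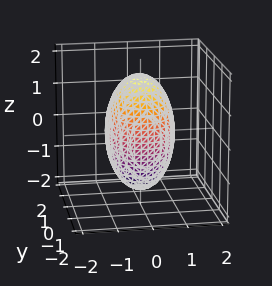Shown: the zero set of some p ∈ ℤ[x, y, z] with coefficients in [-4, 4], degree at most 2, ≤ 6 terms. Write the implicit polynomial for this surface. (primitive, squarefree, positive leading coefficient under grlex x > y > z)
1. The degree is 2 — bounded and convex; a quadric.
2. Symmetries: the z ↦ −z reflection is a symmetry, so z appears only in even powers; mirror symmetry y ↦ −y ⇒ only even powers of y; the x ↦ −x reflection is a symmetry, so x appears only in even powers.
3. Observable constraints: the x-axis gridline crossings are at x ∈ {-1, 1}.
4. These observations pin down the coefficients.

3*x^2 + 2*y^2 + z^2 - 3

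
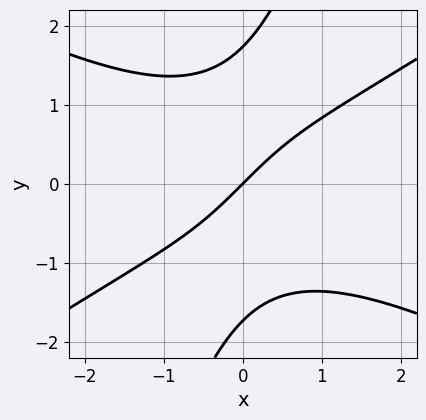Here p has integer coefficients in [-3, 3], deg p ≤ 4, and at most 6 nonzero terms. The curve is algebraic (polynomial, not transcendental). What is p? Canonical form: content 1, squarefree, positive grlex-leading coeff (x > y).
x^3 - 3*x*y^2 + y^3 + 3*x - 3*y

1. deg p = 3.
2. Checking where it meets the axes: it crosses the y-axis at the gridline y = 0; it crosses the x-axis at the gridline x = 0.
3. The integer polynomial consistent with all of this is the stated p.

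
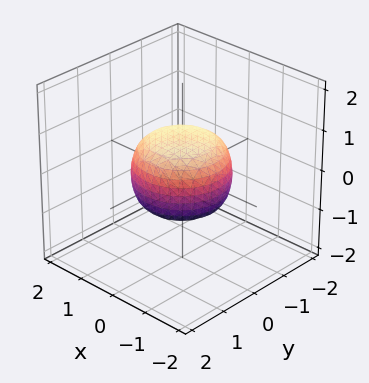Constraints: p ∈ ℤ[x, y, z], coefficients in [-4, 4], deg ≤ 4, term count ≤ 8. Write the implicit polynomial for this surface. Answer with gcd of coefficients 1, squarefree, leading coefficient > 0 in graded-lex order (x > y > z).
2*x^4 + 4*x^2*y^2 + 2*y^4 - x^2 - y^2 + 3*z^2 - 2

First, degree: the shape is more complex than any degree-3 surface, so deg p = 4.
Then, symmetries: rotational symmetry about the z-axis ⇒ p depends on x, y only through x² + y².
Next, checking where it meets the axes: a circular section at z = 0 has radius between 1 and 2.
Finally, the integer polynomial consistent with all of this is the stated p.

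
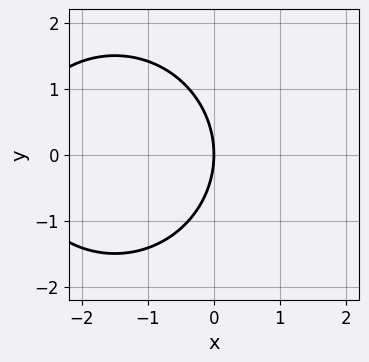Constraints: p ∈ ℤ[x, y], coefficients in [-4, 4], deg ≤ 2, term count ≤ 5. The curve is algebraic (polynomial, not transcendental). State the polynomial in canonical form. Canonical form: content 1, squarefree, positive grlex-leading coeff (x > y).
x^2 + y^2 + 3*x

First, degree: no degree-1 curve has this shape, so deg p = 2.
Then, symmetries: it's symmetric under y → −y, forcing even powers of y.
Next, against the integer gridlines: it crosses the y-axis at the gridline y = 0; it meets the x-axis at x = 0 (among the integer gridlines).
Finally, putting this together gives p.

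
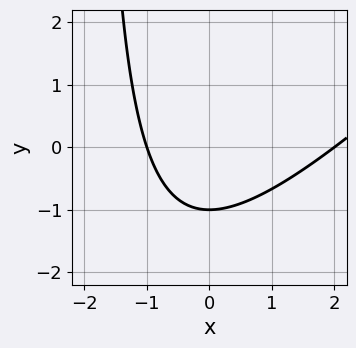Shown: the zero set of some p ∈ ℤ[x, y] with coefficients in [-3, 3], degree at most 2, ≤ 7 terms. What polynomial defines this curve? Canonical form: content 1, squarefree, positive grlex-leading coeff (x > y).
Degree: no degree-1 curve has this shape, so deg p = 2.
Against the integer gridlines: it crosses the y-axis at the gridline y = -1; among the integer gridlines, it crosses the x-axis at x ∈ {-1, 2}.
Together with the visible shape, these determine p as stated.

x^2 - x*y - x - 2*y - 2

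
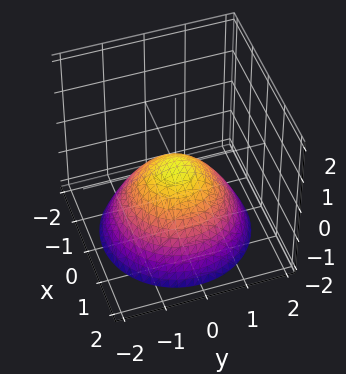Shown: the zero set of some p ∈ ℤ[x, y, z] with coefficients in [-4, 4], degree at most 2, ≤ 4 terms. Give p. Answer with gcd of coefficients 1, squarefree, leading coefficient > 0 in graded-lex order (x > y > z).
(a) The degree is 2 — a paraboloid; a quadric.
(b) Symmetry: the surface is invariant under rotation about z: p = q(x² + y², z).
(c) Reading off the gridlines: one y-axis crossing is at y = 0; it crosses the x-axis at the gridline x = 0; a circular section at z = -1 has radius between 1 and 2; it crosses the z-axis at the gridline z = 0.
(d) These observations pin down the coefficients.

2*x^2 + 2*y^2 + 3*z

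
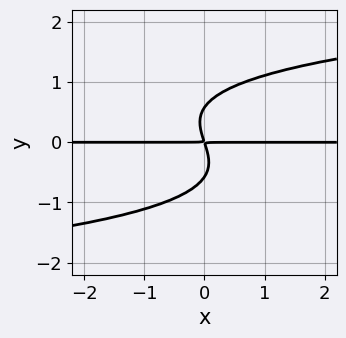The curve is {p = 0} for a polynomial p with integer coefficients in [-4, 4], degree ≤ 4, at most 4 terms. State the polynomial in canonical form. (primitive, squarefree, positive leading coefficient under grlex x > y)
Degree: a generic line meets the curve in up to 4 points, so deg p = 4.
Against the integer gridlines: every point of the x-axis in the box is on the curve.
Matching integer coefficients to the picture gives p.

3*y^4 - 3*x*y - y^2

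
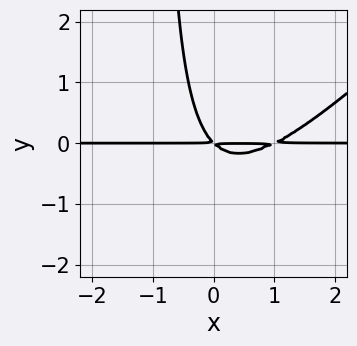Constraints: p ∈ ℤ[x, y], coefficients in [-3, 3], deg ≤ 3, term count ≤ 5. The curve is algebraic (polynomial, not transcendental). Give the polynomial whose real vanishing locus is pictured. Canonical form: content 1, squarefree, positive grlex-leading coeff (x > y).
x^2*y - x*y^2 - x*y - y^2

deg p = 3.
From the visible intercepts: every point of the x-axis in the box is on the curve.
The integer polynomial consistent with all of this is the stated p.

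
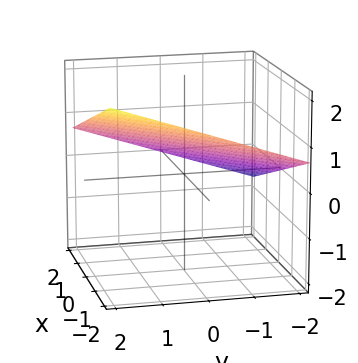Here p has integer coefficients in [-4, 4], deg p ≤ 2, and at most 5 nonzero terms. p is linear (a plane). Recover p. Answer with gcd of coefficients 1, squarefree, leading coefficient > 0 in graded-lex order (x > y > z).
First, the degree is 1 — every cross-section is a straight line — this is a plane.
Next, observable constraints: it meets the x-axis at x = 2 (among the integer gridlines); it crosses the y-axis at the gridline y = -2.
Finally, the integer polynomial consistent with all of this is the stated p.

x - y + 3*z - 2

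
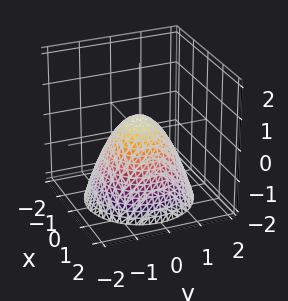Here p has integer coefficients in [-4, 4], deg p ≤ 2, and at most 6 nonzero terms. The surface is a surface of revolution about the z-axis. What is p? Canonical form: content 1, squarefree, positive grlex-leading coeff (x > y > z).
First, the degree is 2 — the shape is more complex than any degree-1 surface.
Then, symmetries: rotational symmetry about the z-axis ⇒ p depends on x, y only through x² + y².
Then, from the axis intercepts and sections: a circular section at z = 0 has radius between 0 and 1.
Finally, these observations pin down the coefficients.

2*x^2 + 2*y^2 + 2*z - 1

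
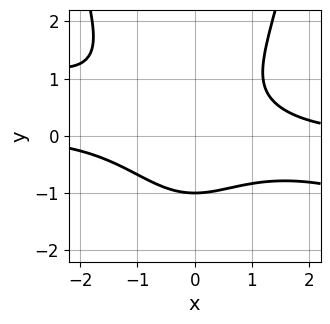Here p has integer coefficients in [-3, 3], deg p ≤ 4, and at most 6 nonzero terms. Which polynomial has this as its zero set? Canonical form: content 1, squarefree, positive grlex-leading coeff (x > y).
x^3*y + 3*x^2*y^2 - 3*y^3 - 3

1. Degree: a generic line meets the curve in up to 4 points, so deg p = 4.
2. Reading off the gridlines: it crosses the y-axis at the gridline y = -1; no x-intercept at any integer in the box.
3. Together with the visible shape, these determine p as stated.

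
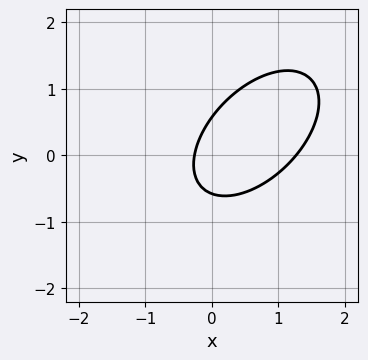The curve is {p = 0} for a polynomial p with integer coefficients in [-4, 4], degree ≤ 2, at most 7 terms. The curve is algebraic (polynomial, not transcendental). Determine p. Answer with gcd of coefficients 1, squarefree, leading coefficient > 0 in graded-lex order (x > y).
3*x^2 - 3*x*y + 3*y^2 - 3*x - 1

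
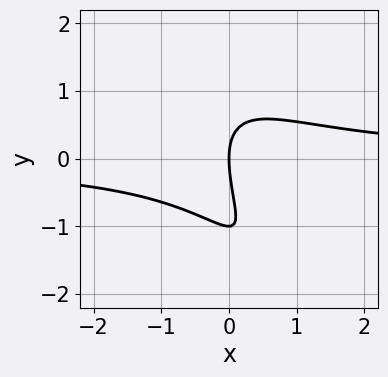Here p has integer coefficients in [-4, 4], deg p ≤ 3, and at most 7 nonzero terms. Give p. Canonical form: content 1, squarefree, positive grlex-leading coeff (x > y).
3*x^2*y + 3*x*y^2 + y^3 + y^2 - 3*x

(a) deg p = 3. The shape is more complex than any degree-2 curve.
(b) From the axis intercepts and sections: one x-axis crossing is at x = 0; among the integer gridlines, it crosses the y-axis at y ∈ {-1, 0}.
(c) Solving for integer coefficients yields p as stated.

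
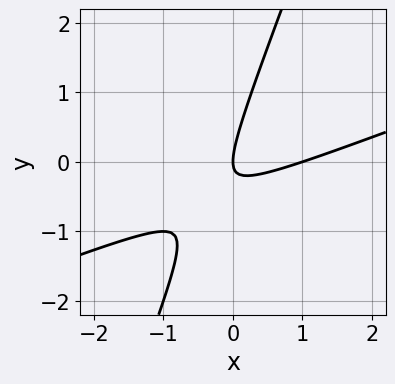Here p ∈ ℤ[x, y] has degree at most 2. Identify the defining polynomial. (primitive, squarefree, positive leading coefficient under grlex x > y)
1. Degree: a generic line meets the curve in up to 2 points, so deg p = 2.
2. From the visible intercepts: the x-axis gridline crossings are at x ∈ {0, 1}; it meets the y-axis at y = 0 (among the integer gridlines).
3. Putting this together gives p.

x^2 - 3*x*y + y^2 - x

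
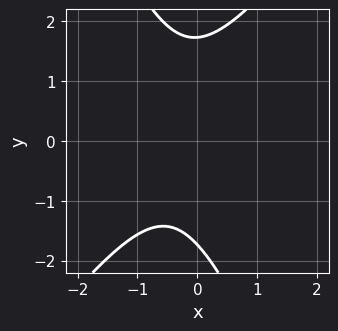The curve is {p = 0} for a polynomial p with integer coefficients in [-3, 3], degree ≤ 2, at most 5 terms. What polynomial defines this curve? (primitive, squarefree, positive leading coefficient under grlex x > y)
3*x^2 - x*y - y^2 + 2*x + 3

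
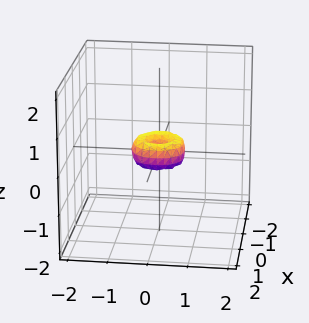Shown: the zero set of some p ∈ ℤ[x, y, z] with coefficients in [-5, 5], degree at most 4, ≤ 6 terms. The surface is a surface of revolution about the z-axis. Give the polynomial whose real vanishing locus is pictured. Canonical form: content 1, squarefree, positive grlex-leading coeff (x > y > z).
First, degree: the shape is more complex than any degree-3 surface, so deg p = 4.
Then, by symmetry, the surface is invariant under rotation about z: p = q(x² + y², z).
Then, against the integer gridlines: one z-axis crossing is at z = 0; it meets the y-axis at y = 0 (among the integer gridlines).
Finally, together with the visible shape, these determine p as stated.

2*x^4 + 4*x^2*y^2 + 2*y^4 - x^2 - y^2 + z^2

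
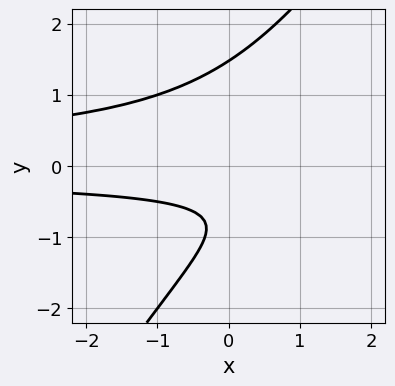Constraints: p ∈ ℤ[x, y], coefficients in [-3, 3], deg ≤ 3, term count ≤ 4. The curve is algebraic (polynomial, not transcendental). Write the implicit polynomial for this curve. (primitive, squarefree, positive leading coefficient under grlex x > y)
(a) deg p = 3.
(b) Against the integer gridlines: the curve avoids every integer x-axis point in the box.
(c) These observations pin down the coefficients.

3*x*y^2 - 2*y^3 + 3*y + 2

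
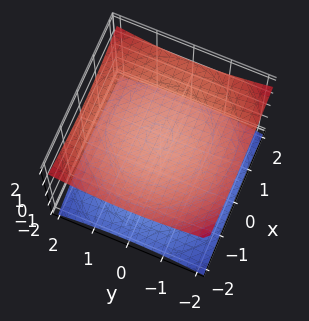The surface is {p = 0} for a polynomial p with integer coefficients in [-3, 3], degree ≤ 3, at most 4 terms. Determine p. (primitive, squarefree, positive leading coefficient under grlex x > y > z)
1. There are 2 components. Treating them together as one polynomial.
2. Degree: two separate bowl-shaped sheets opening away from each other; a quadric, so deg p = 2.
3. Symmetries: mirror symmetry z ↦ −z ⇒ only even powers of z; rotational symmetry about the z-axis ⇒ p depends on x, y only through x² + y².
4. Against the integer gridlines: the surface avoids every integer x-axis point in the box; the z-axis gridline crossings are at z ∈ {-1, 1}; no y-intercept at any integer in the box.
5. Matching integer coefficients to the picture gives p.

x^2 + y^2 - 3*z^2 + 3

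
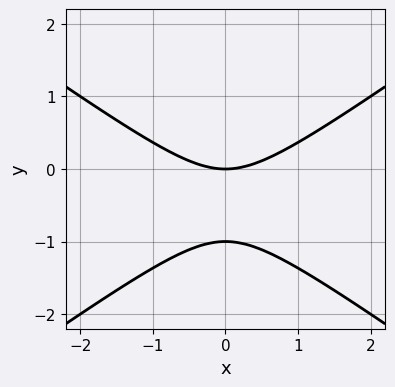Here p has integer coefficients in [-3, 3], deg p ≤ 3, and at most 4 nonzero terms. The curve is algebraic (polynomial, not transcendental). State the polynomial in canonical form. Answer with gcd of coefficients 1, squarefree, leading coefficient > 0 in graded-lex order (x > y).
Degree: a generic line meets the curve in up to 2 points, so deg p = 2.
Symmetries: the x ↦ −x reflection is a symmetry, so x appears only in even powers.
Observable constraints: among the integer gridlines, it crosses the y-axis at y ∈ {-1, 0}; it crosses the x-axis at the gridline x = 0.
These observations pin down the coefficients.

x^2 - 2*y^2 - 2*y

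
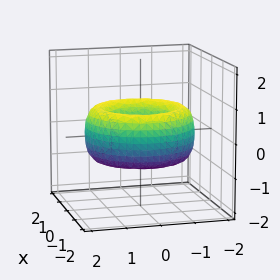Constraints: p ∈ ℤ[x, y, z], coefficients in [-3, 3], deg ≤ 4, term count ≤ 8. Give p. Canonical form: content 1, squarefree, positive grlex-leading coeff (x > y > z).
x^4 + 2*x^2*y^2 + y^4 - 3*x^2 - 3*y^2 + 2*z^2 + 1

The degree is 4 — no degree-3 surface has this shape.
By symmetry, the z-axis is an axis of rotation, so x and y enter only as x² + y².
Against the integer gridlines: the surface avoids every integer z-axis point in the box; a circular section at z = 0 has radius between 0 and 1.
Solving for integer coefficients yields p as stated.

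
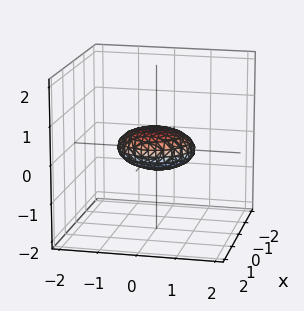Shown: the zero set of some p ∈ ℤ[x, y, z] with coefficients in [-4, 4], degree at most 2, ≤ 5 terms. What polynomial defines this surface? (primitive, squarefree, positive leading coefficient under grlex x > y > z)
First, degree: no degree-1 surface has this shape, so deg p = 2.
Next, from the visible intercepts: the y-axis gridline crossings are at y ∈ {-1, 1}; among the integer gridlines, it crosses the x-axis at x ∈ {-1, 1}.
Finally, solving for integer coefficients yields p as stated.

x^2 - x*z + y^2 + 3*z^2 - 1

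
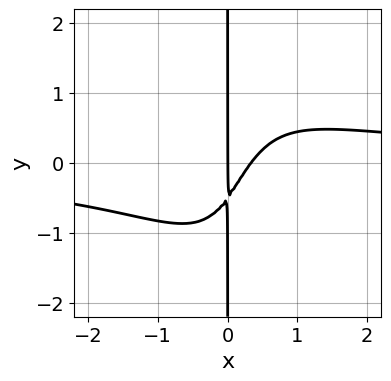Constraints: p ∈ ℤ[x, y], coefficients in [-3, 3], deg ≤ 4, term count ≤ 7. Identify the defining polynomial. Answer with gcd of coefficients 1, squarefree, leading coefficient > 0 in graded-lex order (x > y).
2*x^3*y + x^2*y^2 - 3*x^2 + 2*x*y + x

The degree is 4 — no degree-3 curve has this shape.
From the visible intercepts: it crosses the x-axis at the gridline x = 0; every point of the y-axis in the box is on the curve.
Solving for integer coefficients yields p as stated.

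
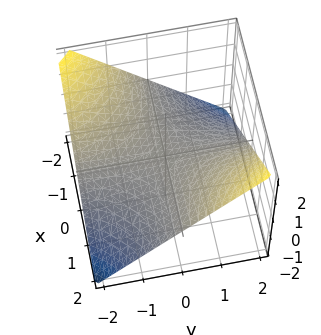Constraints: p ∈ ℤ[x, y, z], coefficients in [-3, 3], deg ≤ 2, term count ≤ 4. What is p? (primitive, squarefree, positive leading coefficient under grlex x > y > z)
(a) deg p = 2. A saddle surface; a quadric.
(b) From the visible intercepts: it meets the z-axis at z = 0 (among the integer gridlines); every point of the y-axis in the box is on the surface.
(c) Fitting integer coefficients to these (and the overall shape) gives p. Check: (-1, 0, 0) on the x-axis lies on the surface, and p(-1, 0, 0) = 0. ✓

x*y - 2*z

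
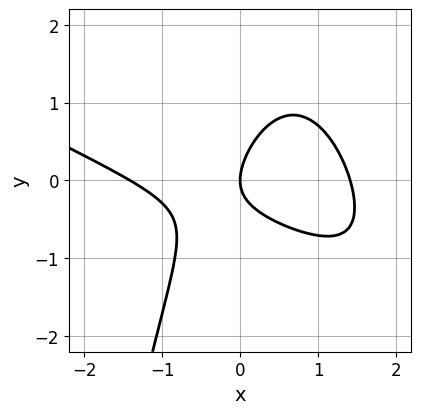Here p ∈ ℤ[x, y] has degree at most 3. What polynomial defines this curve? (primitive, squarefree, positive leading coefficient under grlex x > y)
(a) Degree: the shape is more complex than any degree-2 curve, so deg p = 3.
(b) From the axis intercepts and sections: one x-axis crossing is at x = 0; it crosses the y-axis at the gridline y = 0.
(c) Putting this together gives p.

x^3 + 2*x^2*y - 2*x*y + 2*y^2 - 2*x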